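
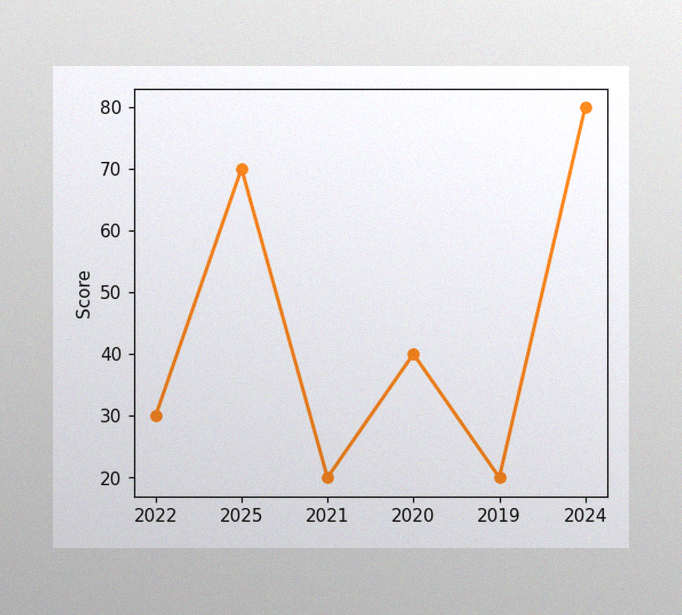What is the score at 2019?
The image has some photo noise and uneven lighting. At 2019, the line is at 20.

20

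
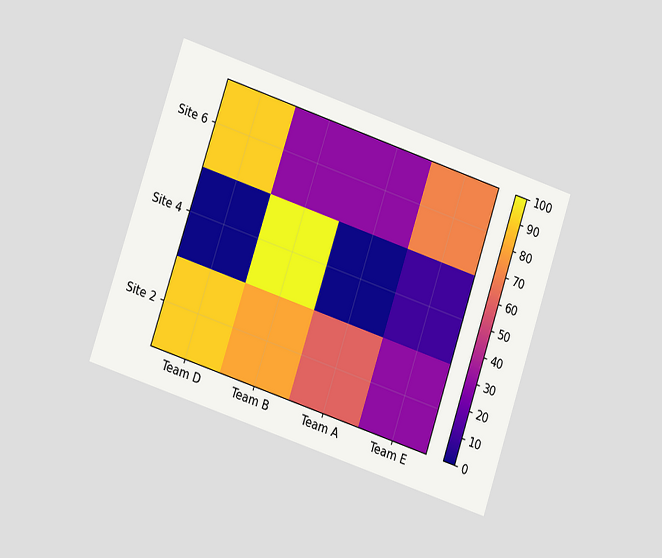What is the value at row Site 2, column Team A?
60

The chart is tilted about 18° clockwise and viewed at a slight angle. Matching cell (Site 2, Team A) against the colorbar gives 60.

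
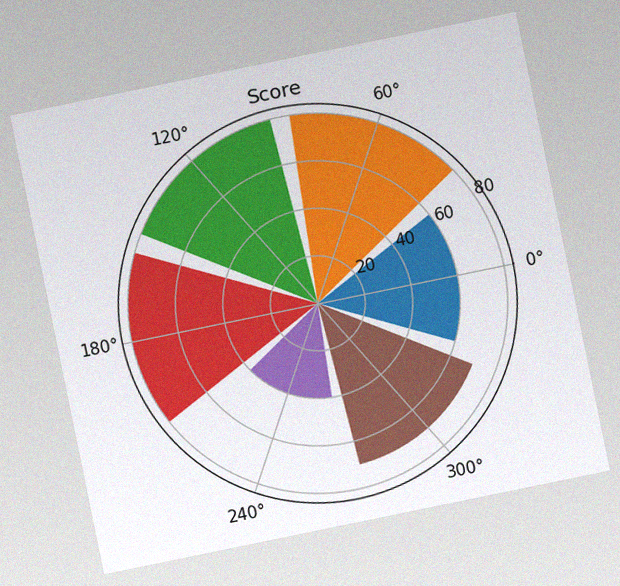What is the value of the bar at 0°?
The chart is tilted about 12° counter-clockwise, with some photo noise. The bar at 0° reaches 60 on the radial axis.

60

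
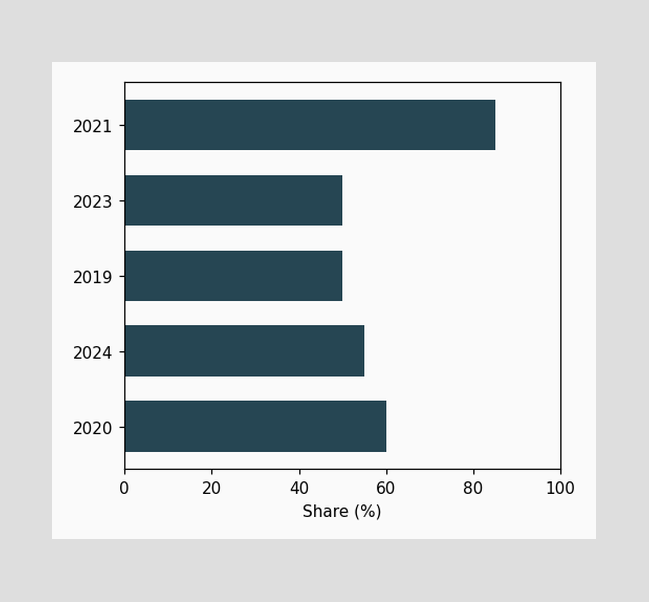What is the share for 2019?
Reading along the chart's x-axis, the 2019 bar reaches 50%.

50%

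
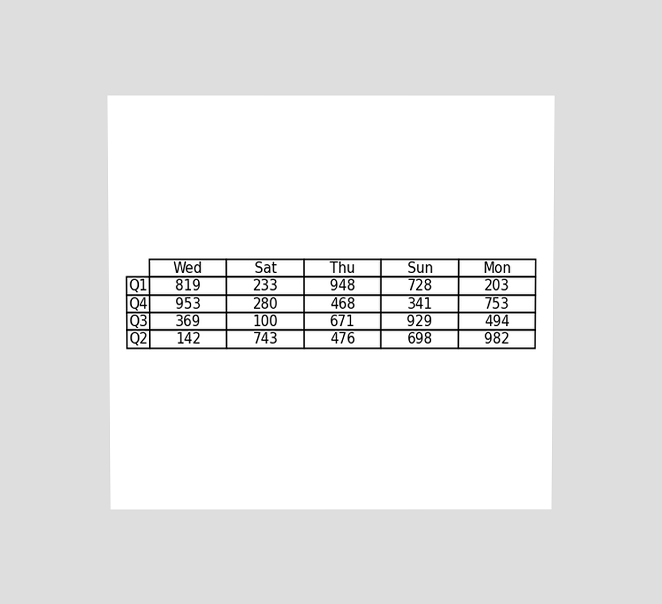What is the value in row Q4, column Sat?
280

The chart is viewed slightly from above. The (Q4, Sat) cell reads 280.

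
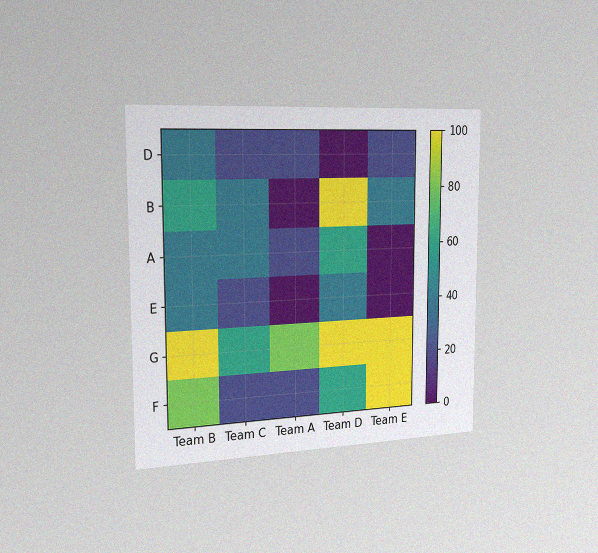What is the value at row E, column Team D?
40

The chart is viewed slightly from the left, with some photo noise. Matching cell (E, Team D) against the colorbar gives 40.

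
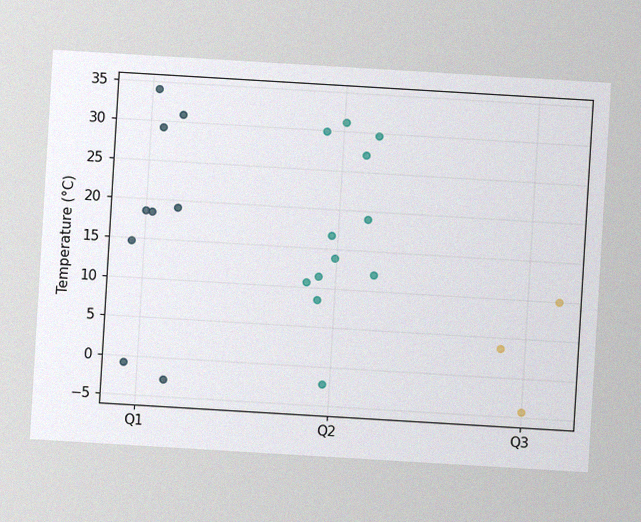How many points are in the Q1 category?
9

The chart is tilted about 3° clockwise, with some photo noise. Counting the markers in the Q1 column gives 9.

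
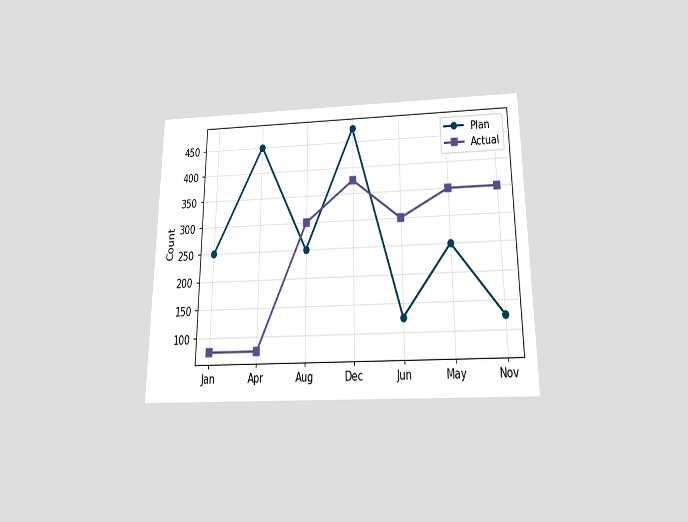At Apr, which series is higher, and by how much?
The chart is viewed slightly from below. At Apr, Plan sits above the other line by 375.

Plan, by 375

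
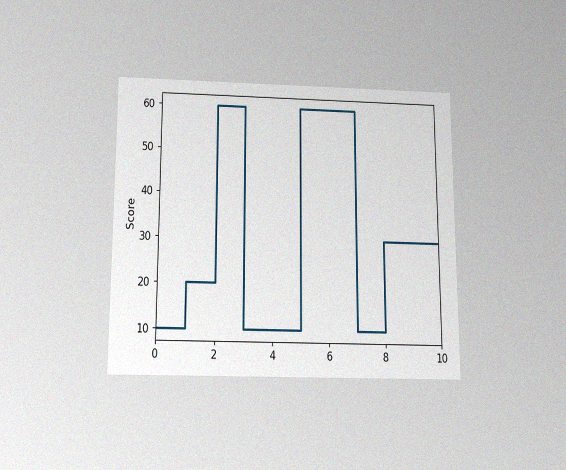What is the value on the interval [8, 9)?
30

The chart is viewed slightly from below, with some photo noise. On [8, 9) the step sits at 30.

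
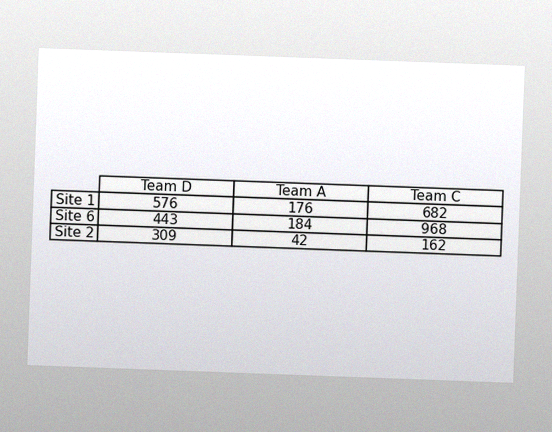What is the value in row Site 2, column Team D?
309

The chart is tilted about 2° clockwise, with some photo noise. The (Site 2, Team D) cell reads 309.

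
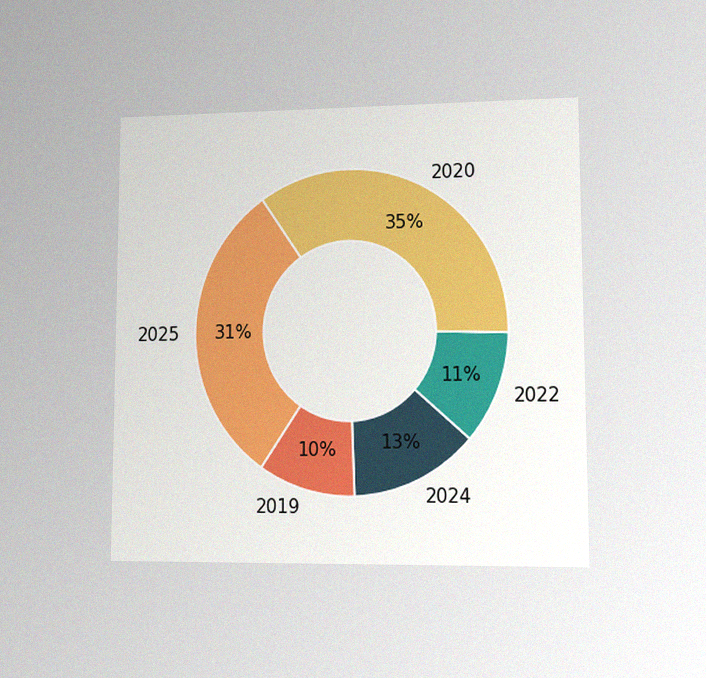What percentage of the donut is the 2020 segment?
The chart is viewed at a slight angle, with some photo noise. The 2020 segment takes up 35% of the ring.

35%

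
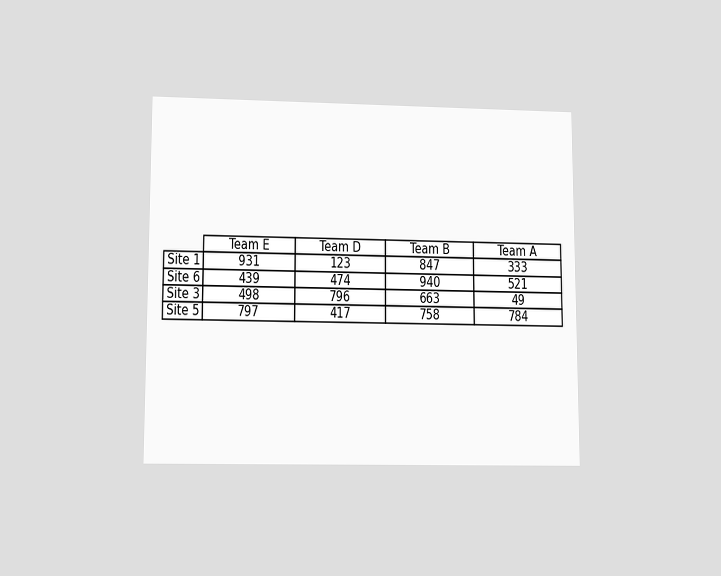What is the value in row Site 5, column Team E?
The chart is viewed at a slight angle. The (Site 5, Team E) cell reads 797.

797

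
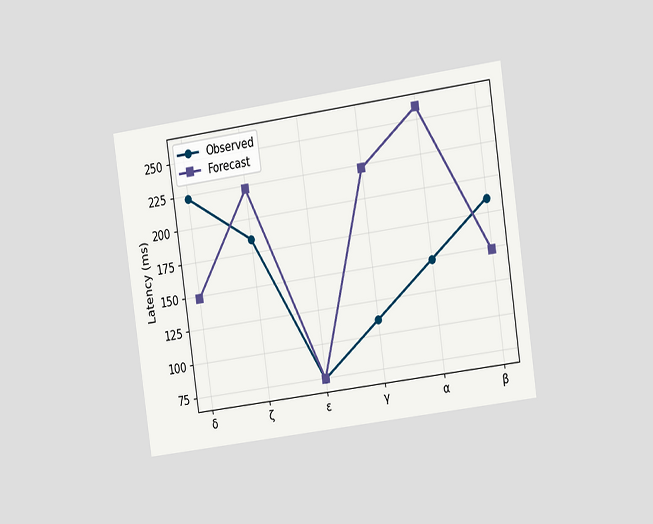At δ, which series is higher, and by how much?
Observed, by 74ms

The chart is tilted about 8° counter-clockwise and viewed slightly from the right. At δ, Observed sits above the other line by 74ms.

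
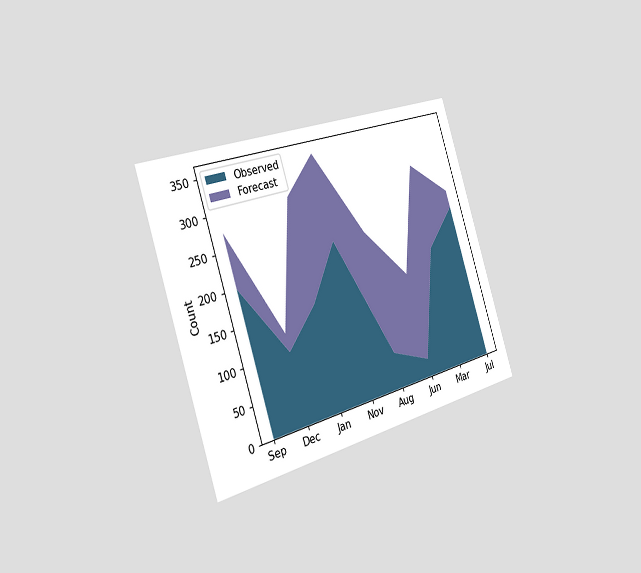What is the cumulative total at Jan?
300

The chart is tilted about 18° counter-clockwise and viewed slightly from the left. The stacked total at Jan reaches 300.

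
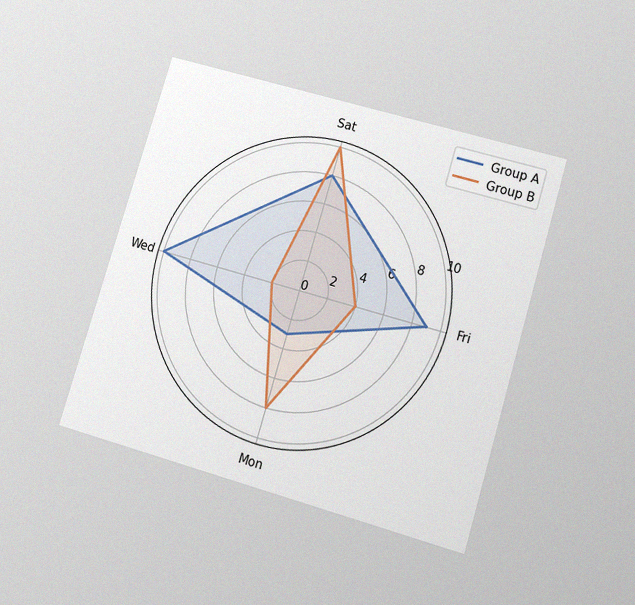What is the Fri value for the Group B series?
The chart is tilted about 17° clockwise and viewed slightly from below, with some photo noise. On the Fri axis, Group B reaches 4.

4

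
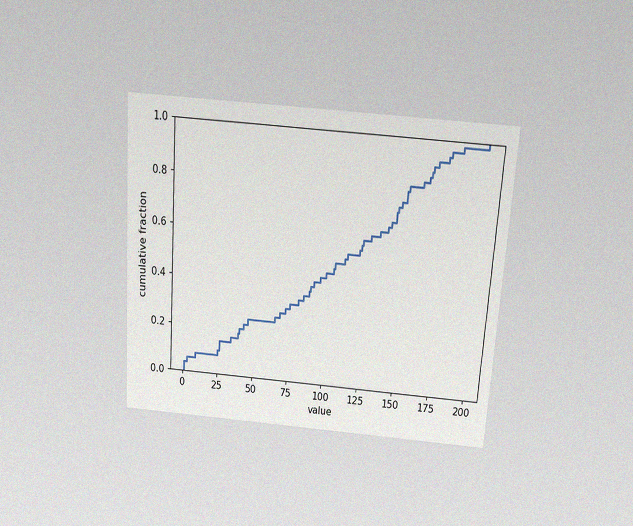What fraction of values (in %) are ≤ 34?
The chart is tilted about 4° clockwise and viewed slightly from above, with some photo noise. At x=34 the ECDF step is at 16%.

16%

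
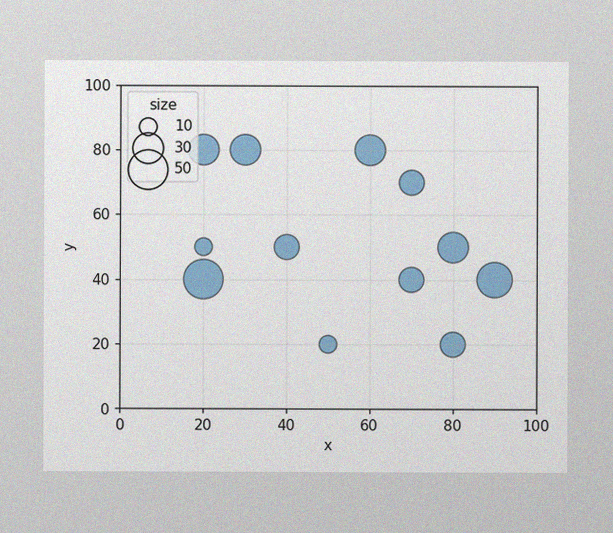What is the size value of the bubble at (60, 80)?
The image has some photo noise and uneven lighting. Matching the bubble at (60, 80) against the size legend gives 30.

30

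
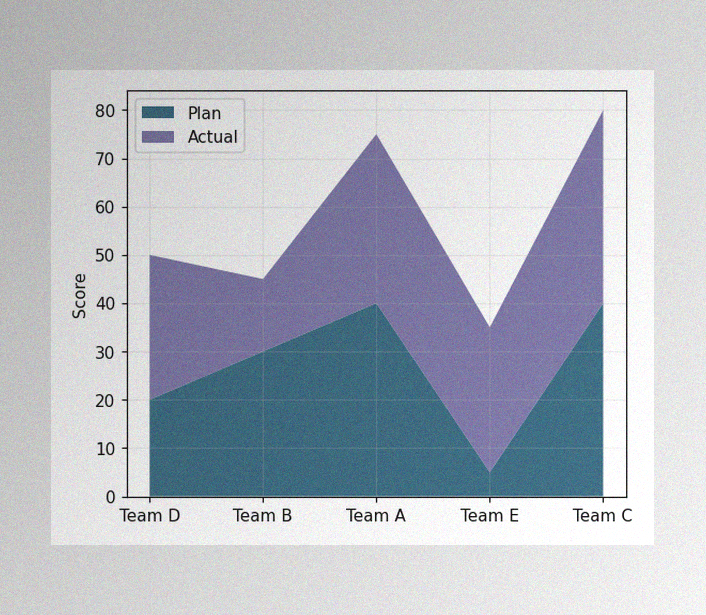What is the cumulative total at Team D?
50

The image has some photo noise and uneven lighting. The stacked total at Team D reaches 50.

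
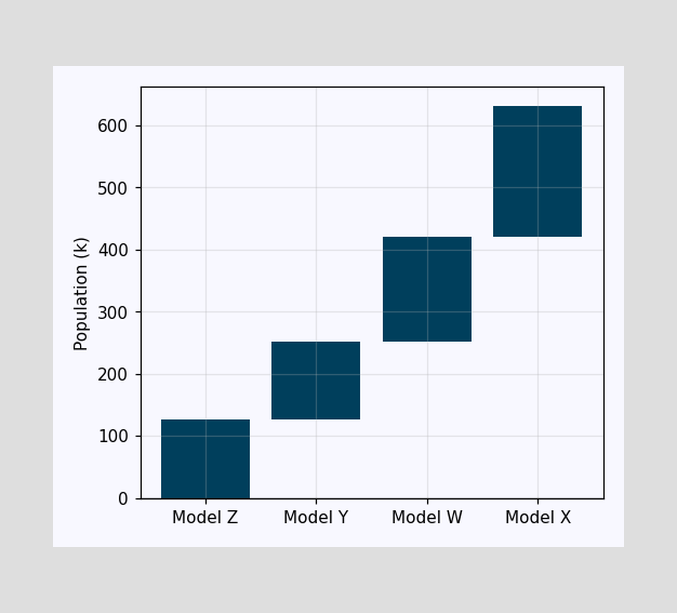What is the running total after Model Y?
252k

After Model Y the running total reaches 252k.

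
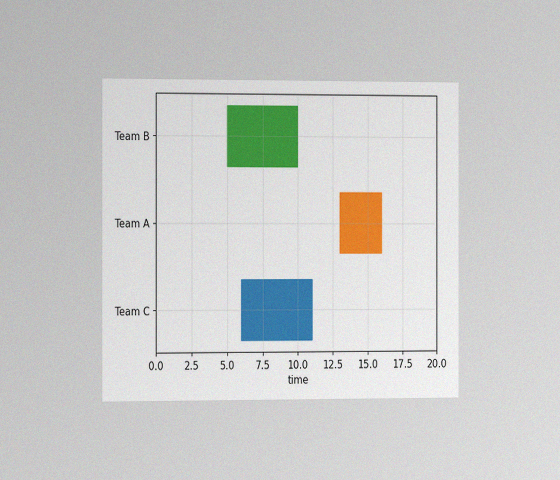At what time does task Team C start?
The chart is viewed slightly from the left, with some photo noise. The Team C bar begins at t=6.

6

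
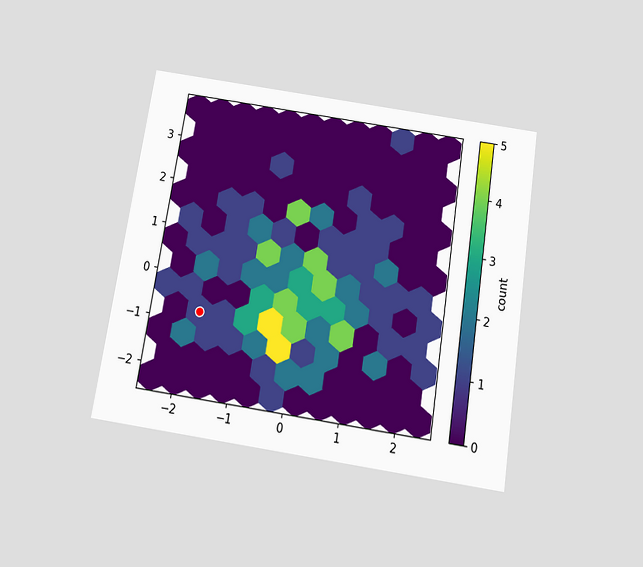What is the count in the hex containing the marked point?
The chart is tilted about 9° clockwise and viewed slightly from below. The marked hex reads 1 on the colorbar.

1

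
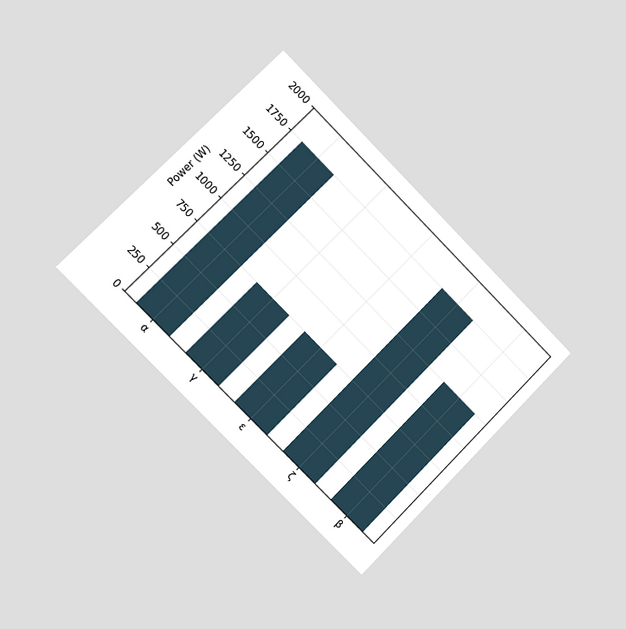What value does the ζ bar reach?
1750W

The chart is tilted about 45° clockwise and viewed slightly from the left. Reading along the chart's y-axis, the ζ bar reaches 1750W.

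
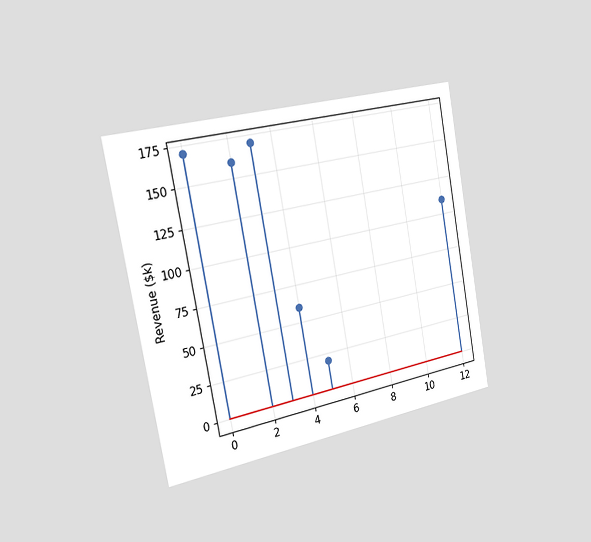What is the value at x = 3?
$170k

The chart is tilted about 10° counter-clockwise and viewed slightly from the left. The stem at x=3 reaches $170k.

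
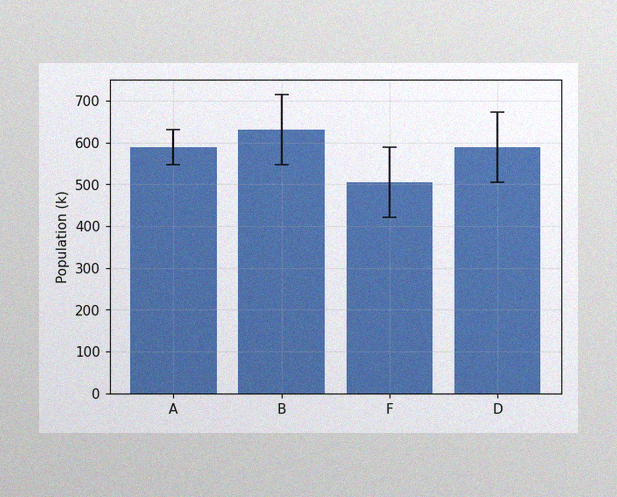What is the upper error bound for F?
588k

The image has some photo noise and uneven lighting. The F bar's upper whisker reaches 588k.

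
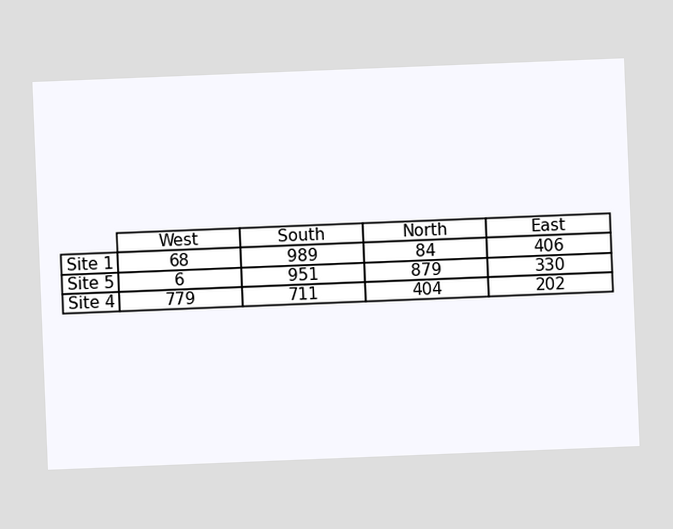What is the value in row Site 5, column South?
The chart is tilted about 2° counter-clockwise. The (Site 5, South) cell reads 951.

951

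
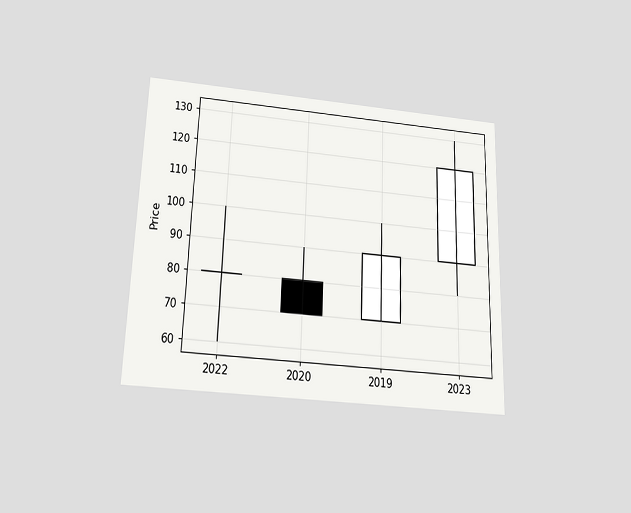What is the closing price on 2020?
The chart is viewed slightly from below. The 2020 candle closes at 70.

70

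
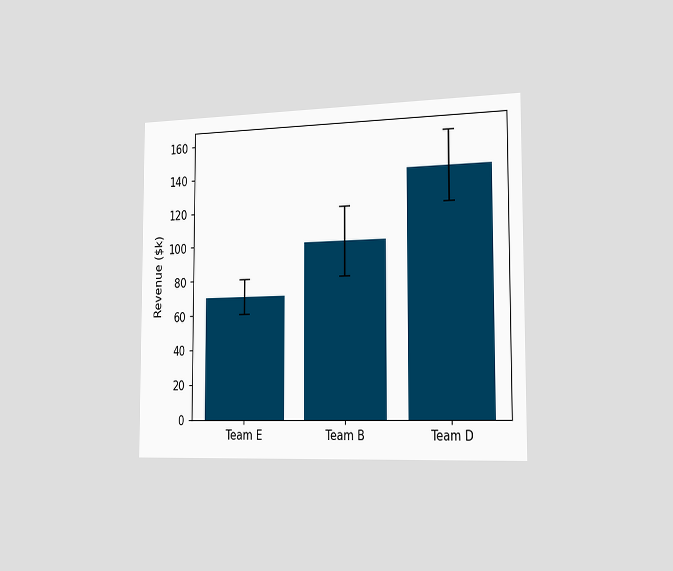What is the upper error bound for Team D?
The chart is viewed slightly from the right. The Team D bar's upper whisker reaches $160k.

$160k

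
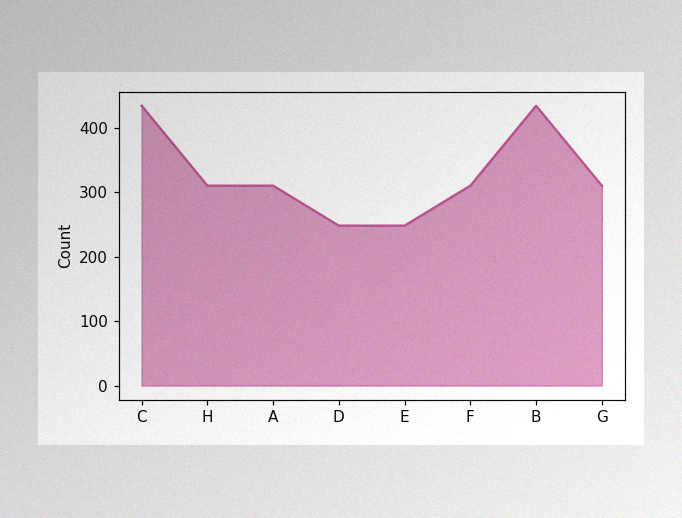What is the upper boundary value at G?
310

The image has some photo noise and uneven lighting. At G the upper boundary is at 310.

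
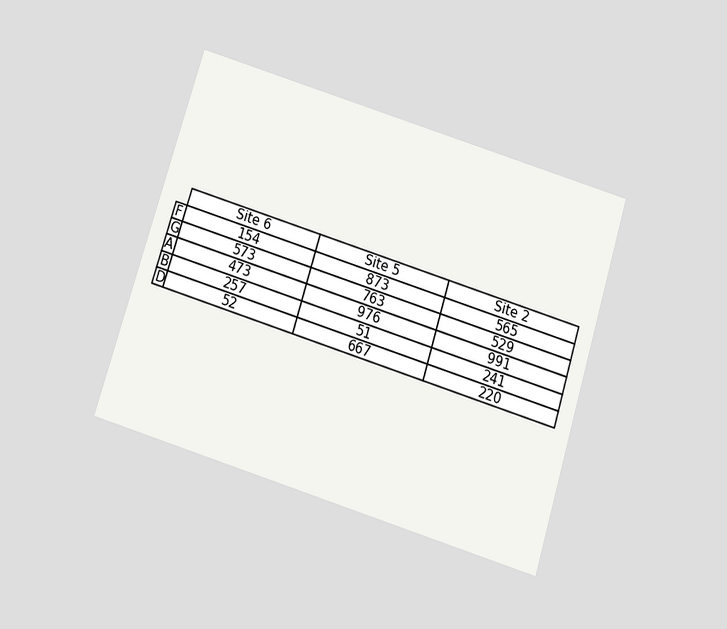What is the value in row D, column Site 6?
The chart is tilted about 17° clockwise and viewed slightly from below. The (D, Site 6) cell reads 52.

52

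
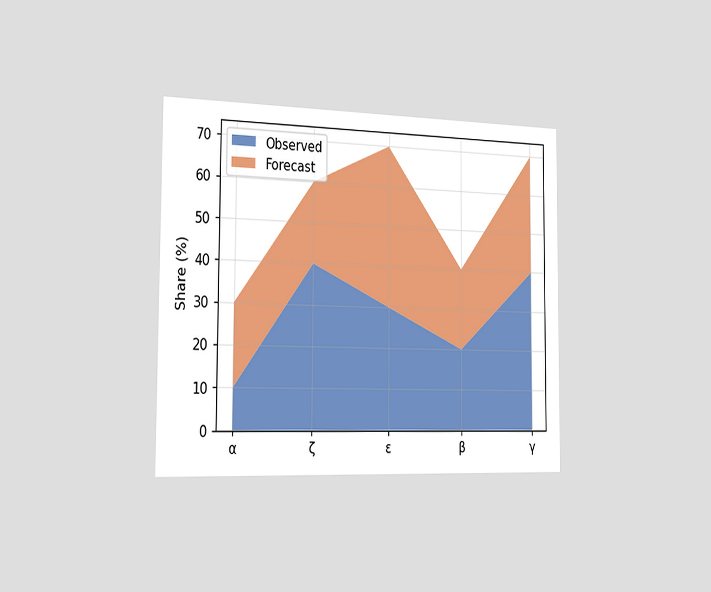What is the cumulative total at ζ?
60%

The chart is viewed slightly from the left. The stacked total at ζ reaches 60%.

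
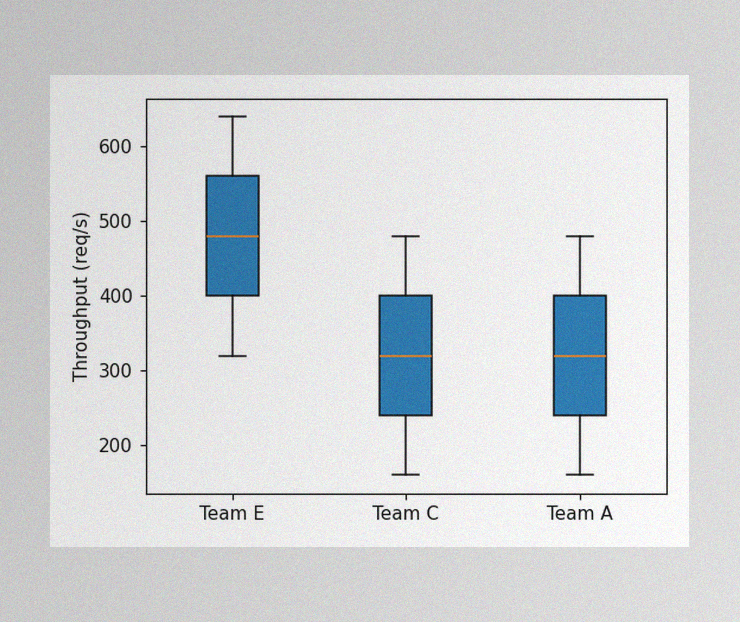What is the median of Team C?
320req/s

The image has some photo noise and uneven lighting. The median line in the Team C box sits at 320req/s.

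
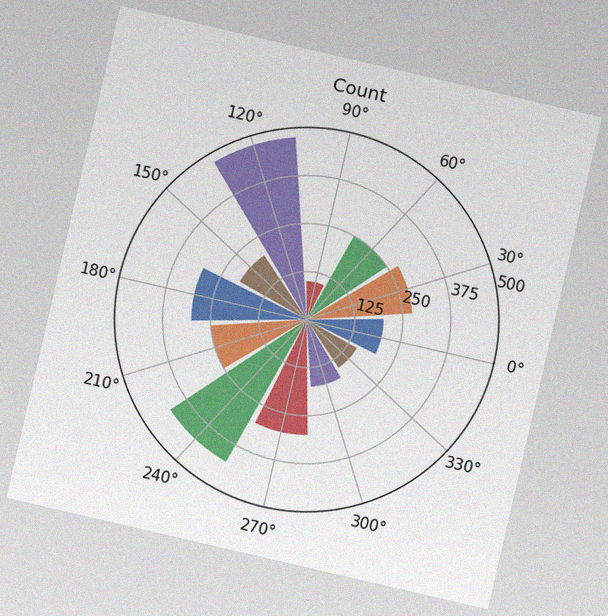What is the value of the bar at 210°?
The chart is tilted about 13° clockwise, with some photo noise. The bar at 210° reaches 250 on the radial axis.

250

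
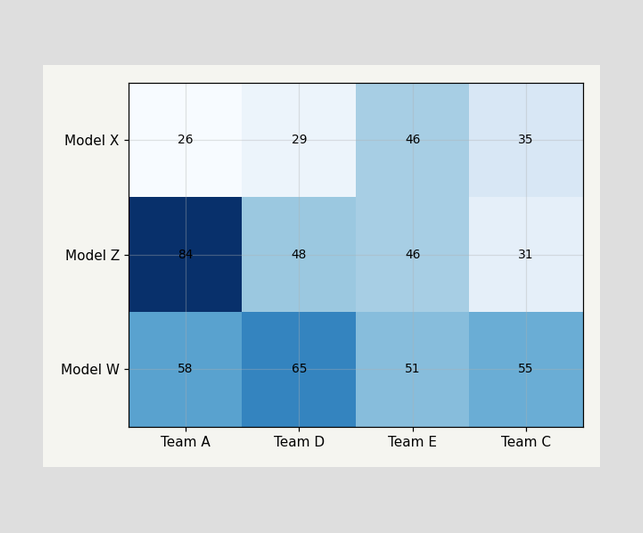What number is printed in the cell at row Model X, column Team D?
29

The (Model X, Team D) cell reads 29.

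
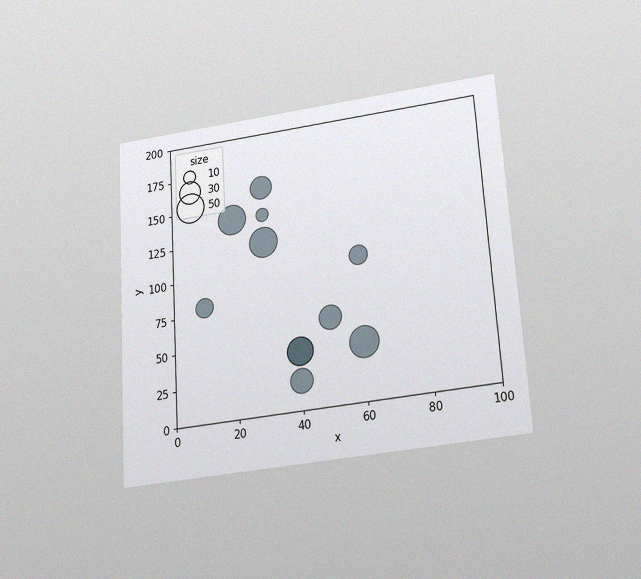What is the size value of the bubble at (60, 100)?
20

The chart is tilted about 4° counter-clockwise and viewed slightly from below, with some photo noise. Matching the bubble at (60, 100) against the size legend gives 20.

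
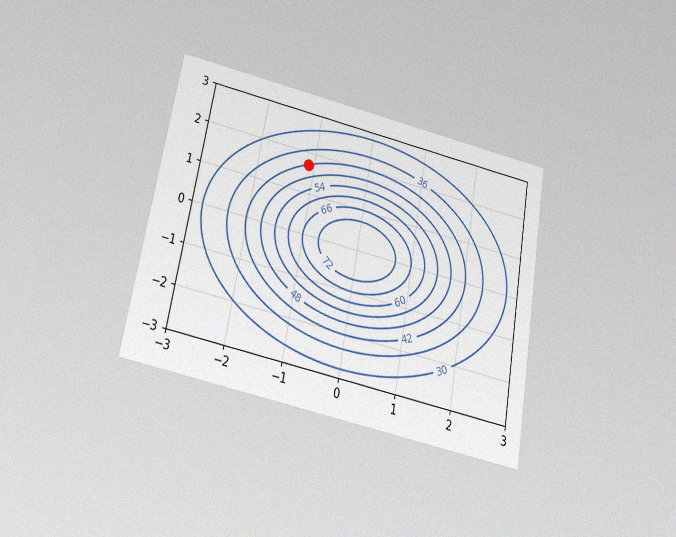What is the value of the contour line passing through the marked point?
42

The chart is tilted about 10° clockwise and viewed slightly from below, with some photo noise. The marked point sits on the contour labelled 42.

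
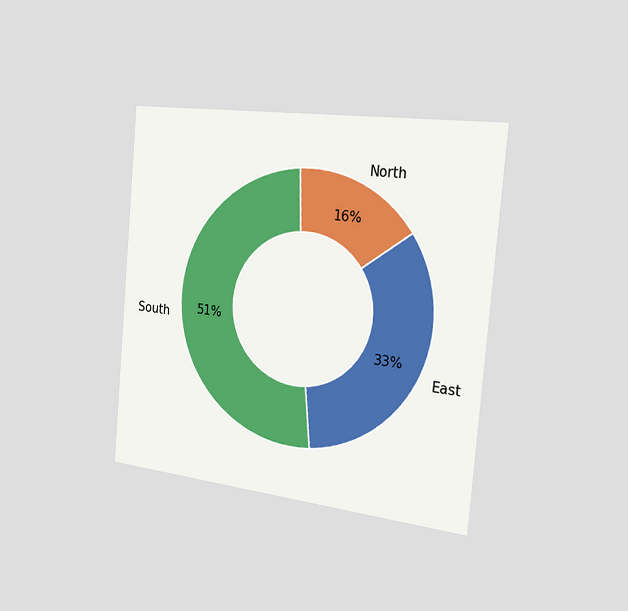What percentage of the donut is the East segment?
The chart is tilted about 5° clockwise and viewed slightly from the right. The East segment takes up 33% of the ring.

33%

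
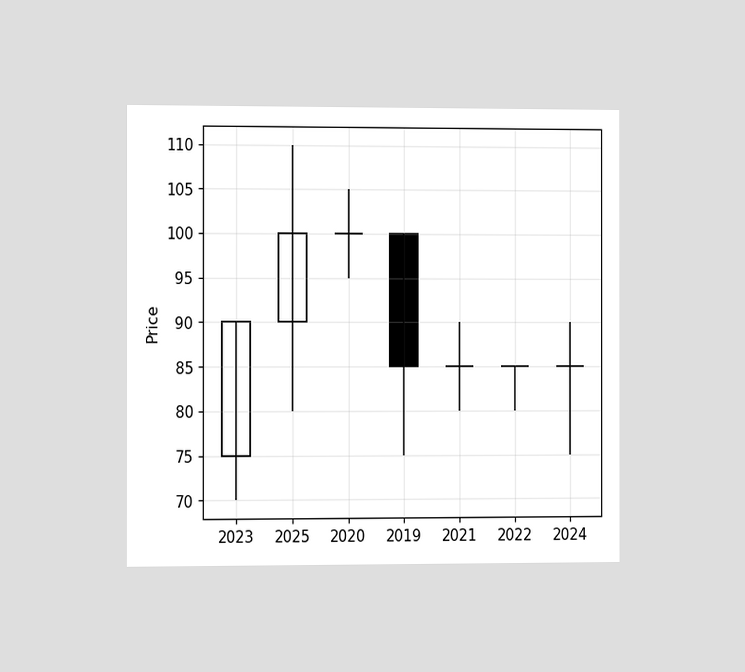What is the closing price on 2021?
The chart is viewed slightly from the left. The 2021 candle closes at 85.

85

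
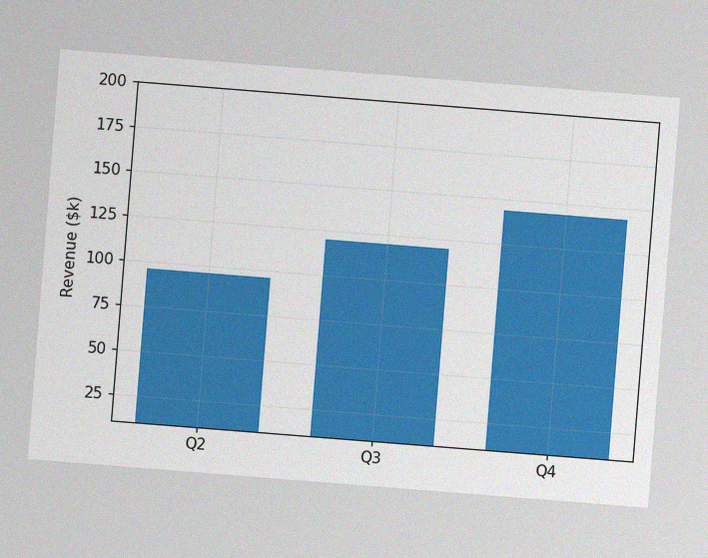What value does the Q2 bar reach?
The chart is tilted about 5° clockwise, with some photo noise. Reading along the chart's y-axis, the Q2 bar reaches $96k.

$96k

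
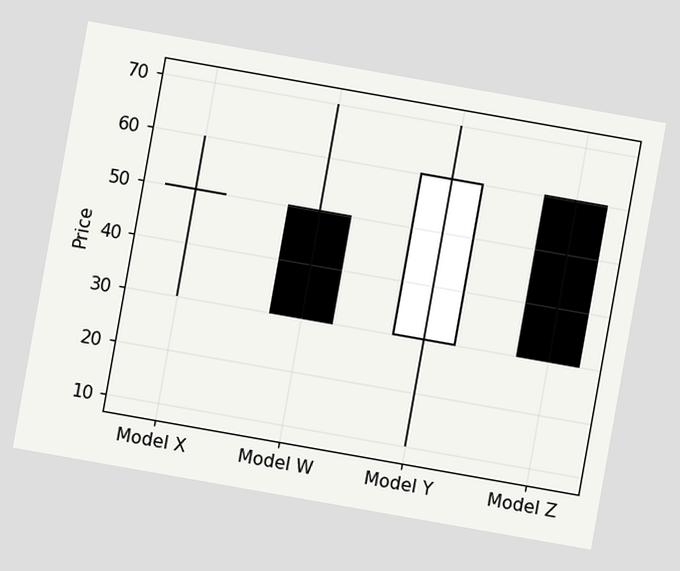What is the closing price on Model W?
The chart is tilted about 10° clockwise. The Model W candle closes at 30.

30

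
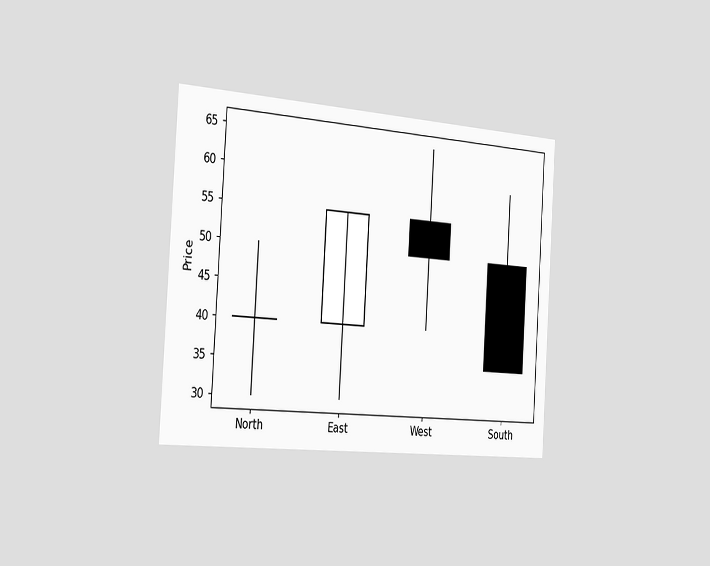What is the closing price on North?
40

The chart is tilted about 4° clockwise and viewed slightly from the left. The North candle closes at 40.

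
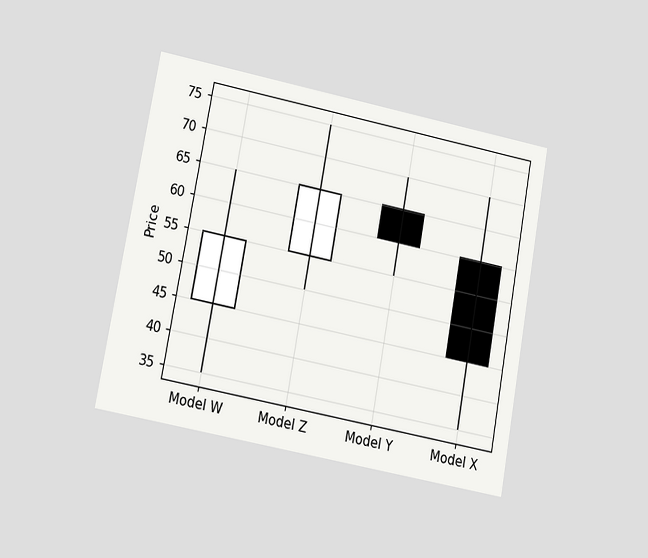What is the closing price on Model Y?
The chart is tilted about 10° clockwise and viewed at a slight angle. The Model Y candle closes at 60.

60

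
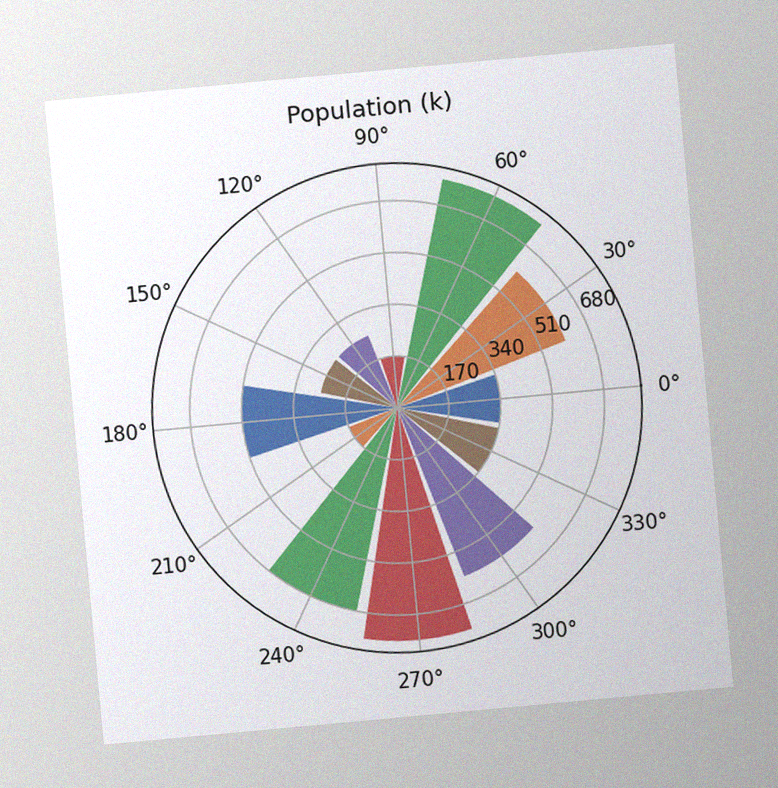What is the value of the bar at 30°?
The chart is tilted about 5° counter-clockwise, with some photo noise. The bar at 30° reaches 595k on the radial axis.

595k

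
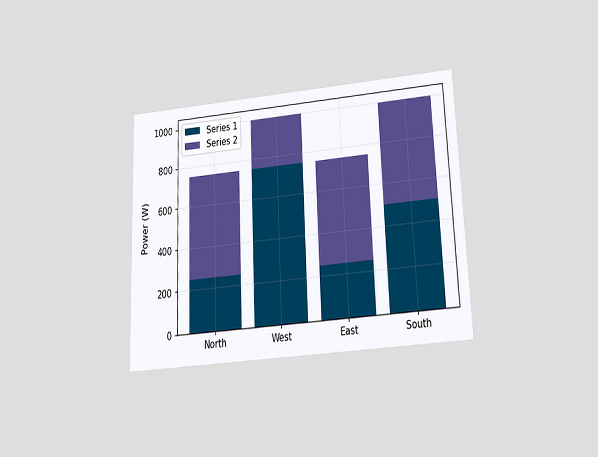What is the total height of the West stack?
The chart is tilted about 2° counter-clockwise and viewed slightly from below. The West stack's top reaches 1000W on the y-axis.

1000W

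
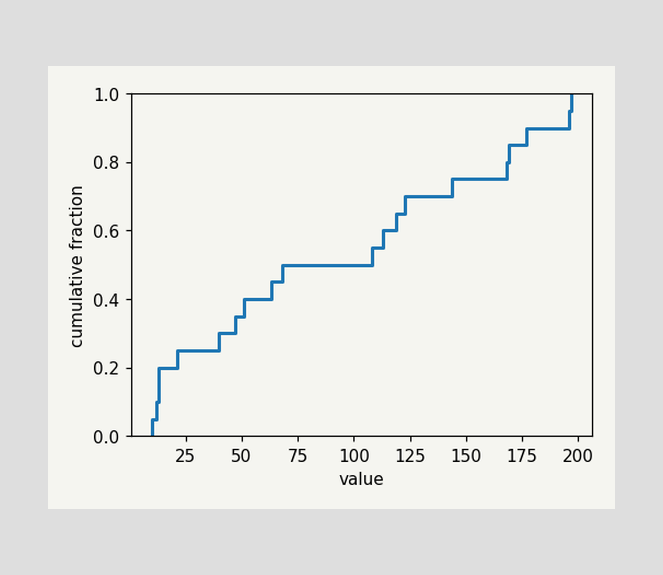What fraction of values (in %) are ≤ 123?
70%

At x=123 the ECDF step is at 70%.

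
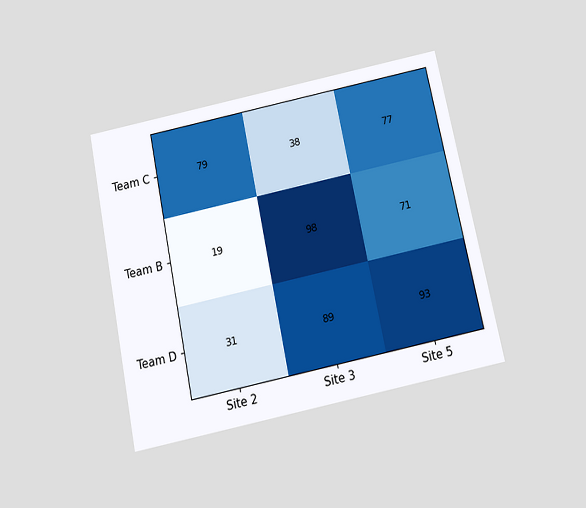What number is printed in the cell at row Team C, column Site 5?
The chart is tilted about 12° counter-clockwise and viewed slightly from below. The (Team C, Site 5) cell reads 77.

77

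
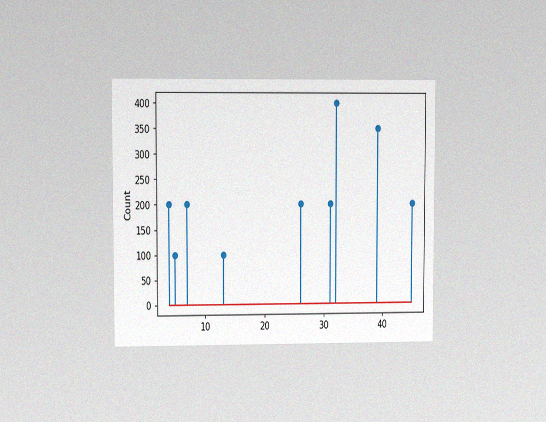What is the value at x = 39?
The chart is viewed at a slight angle, with some photo noise. The stem at x=39 reaches 350.

350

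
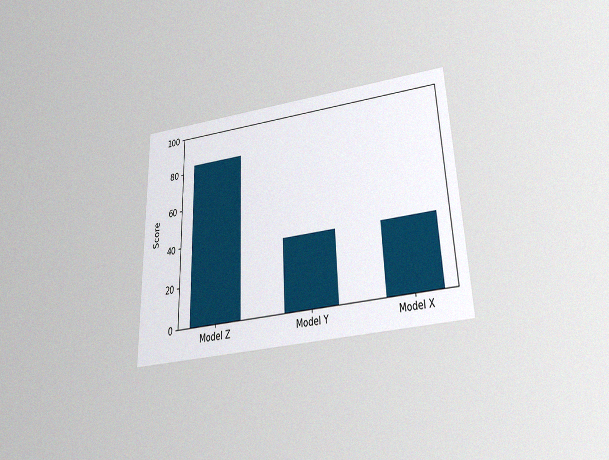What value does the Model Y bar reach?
The chart is tilted about 2° counter-clockwise and viewed slightly from below, with some photo noise. Reading along the chart's y-axis, the Model Y bar reaches 36.

36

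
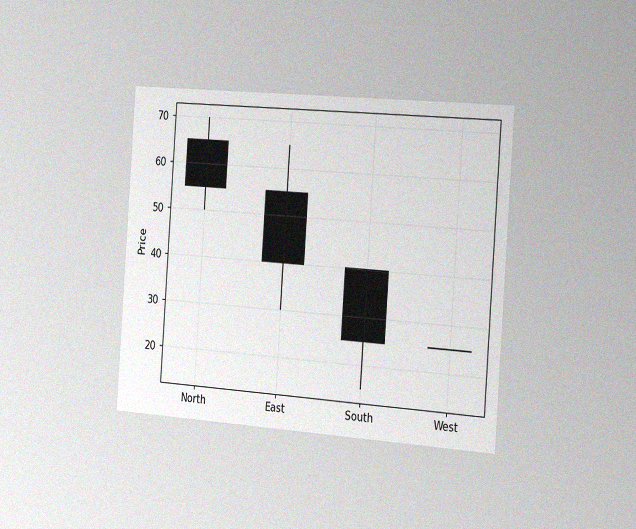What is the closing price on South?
25

The chart is tilted about 4° clockwise and viewed slightly from the right, with some photo noise. The South candle closes at 25.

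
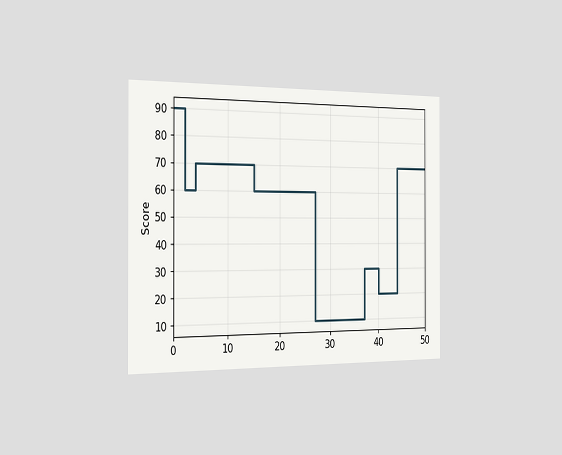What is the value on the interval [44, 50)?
The chart is viewed slightly from the left. On [44, 50) the step sits at 70.

70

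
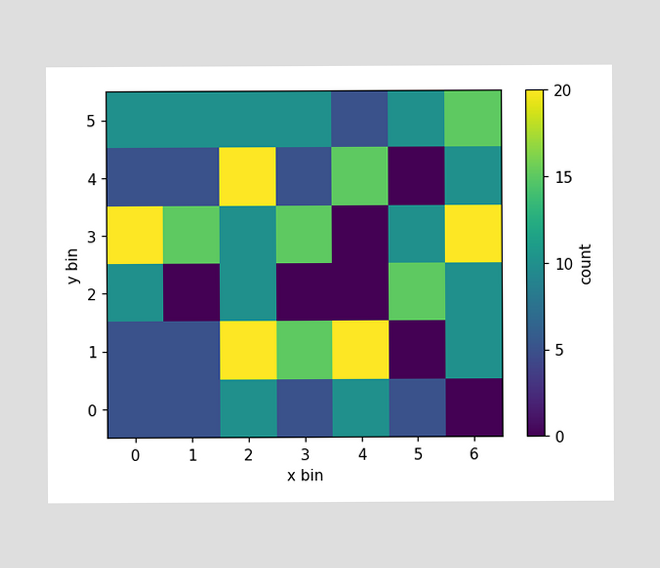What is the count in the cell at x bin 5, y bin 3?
Matching the cell (5, 3) against the colorbar gives 10.

10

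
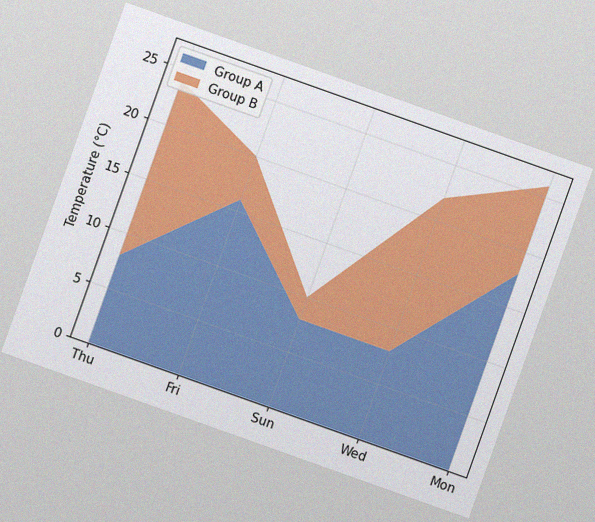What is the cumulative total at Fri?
20°C

The chart is tilted about 20° clockwise, with some photo noise. The stacked total at Fri reaches 20°C.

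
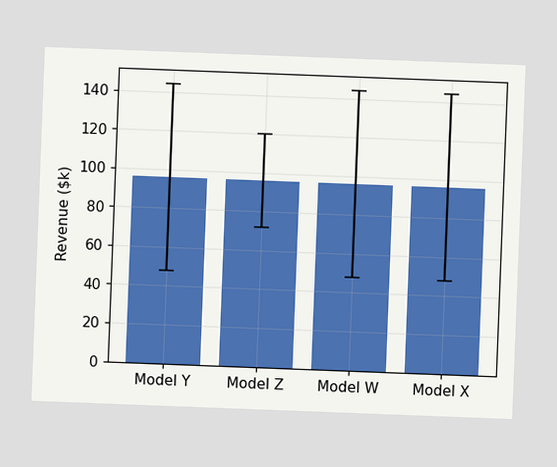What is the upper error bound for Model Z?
The chart is tilted about 2° clockwise. The Model Z bar's upper whisker reaches $120k.

$120k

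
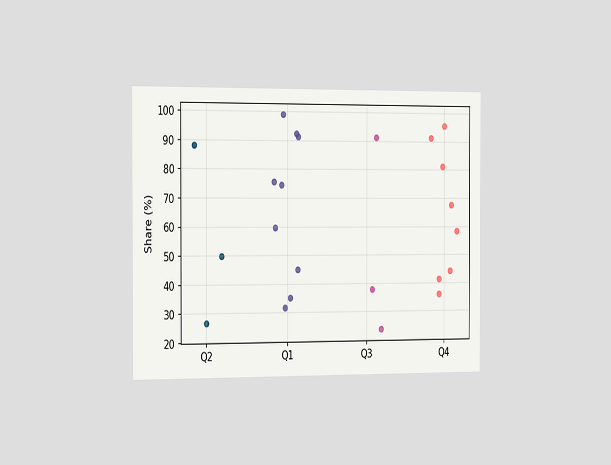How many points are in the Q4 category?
The chart is viewed slightly from the left. Counting the markers in the Q4 column gives 8.

8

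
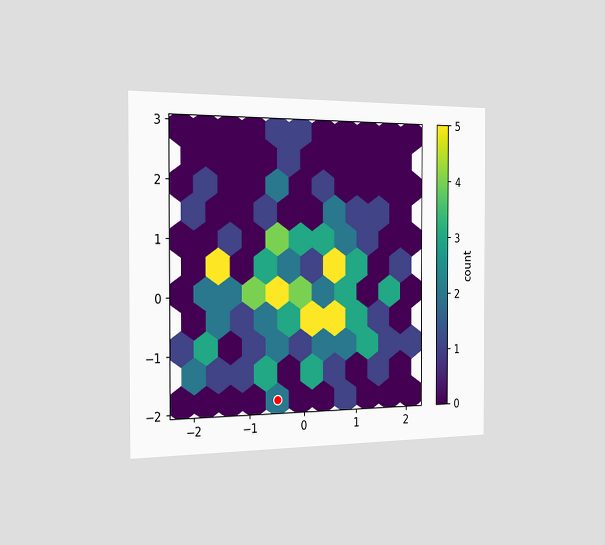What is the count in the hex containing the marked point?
2

The chart is viewed slightly from the left. The marked hex reads 2 on the colorbar.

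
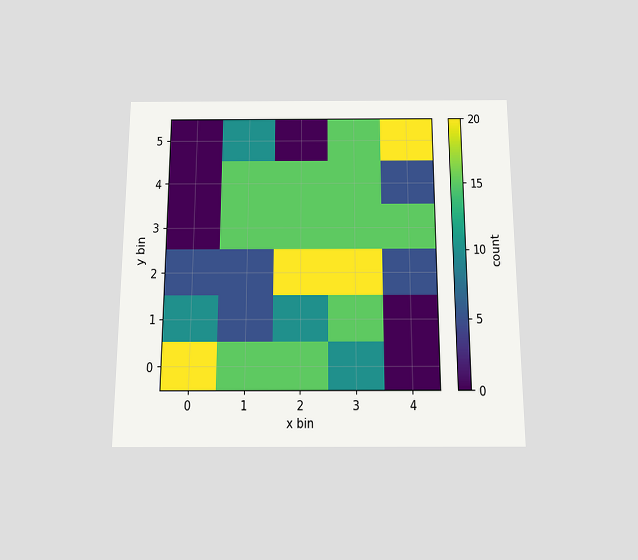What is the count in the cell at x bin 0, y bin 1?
10

The chart is viewed slightly from below. Matching the cell (0, 1) against the colorbar gives 10.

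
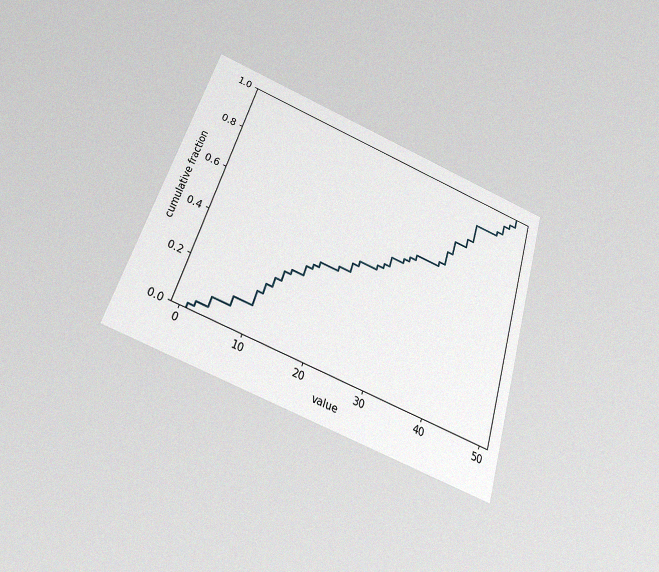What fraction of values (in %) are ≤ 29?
56%

The chart is tilted about 18° clockwise and viewed slightly from below, with some photo noise. At x=29 the ECDF step is at 56%.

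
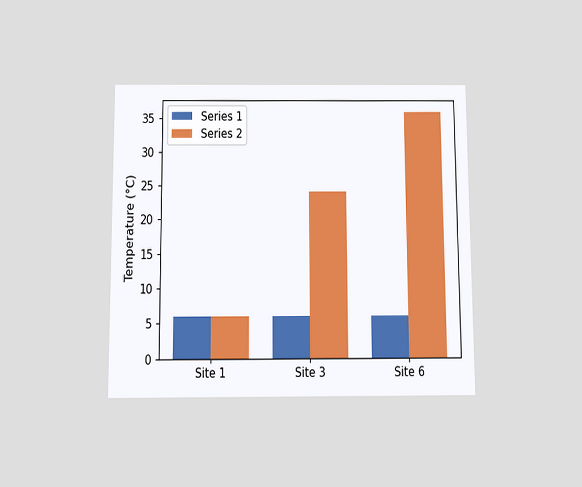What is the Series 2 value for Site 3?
24°C

The chart is viewed slightly from below. The Series 2 bar at Site 3 reaches 24°C on the y-axis.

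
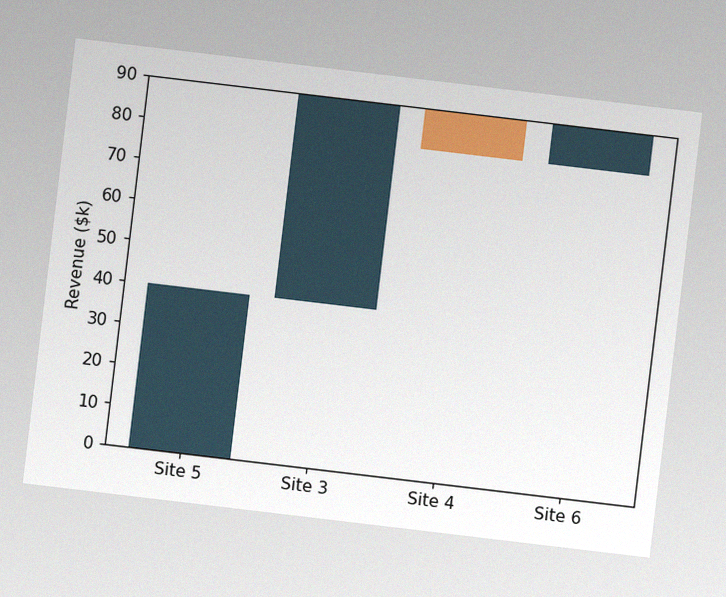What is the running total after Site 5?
$40k

The chart is tilted about 7° clockwise, with some photo noise. After Site 5 the running total reaches $40k.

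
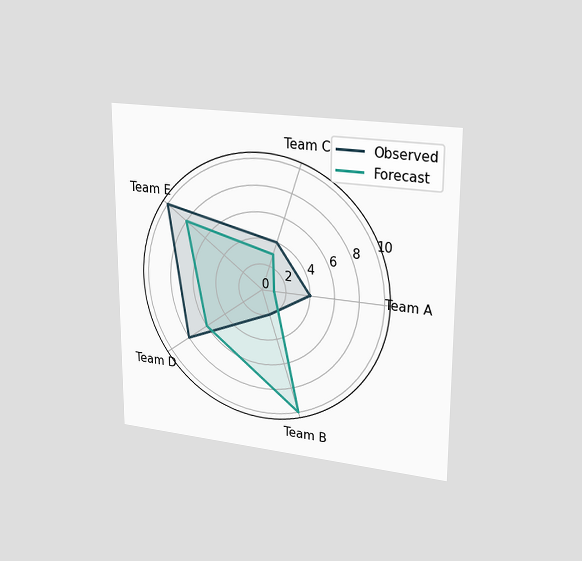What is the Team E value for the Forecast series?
The chart is viewed slightly from the right. On the Team E axis, Forecast reaches 8.

8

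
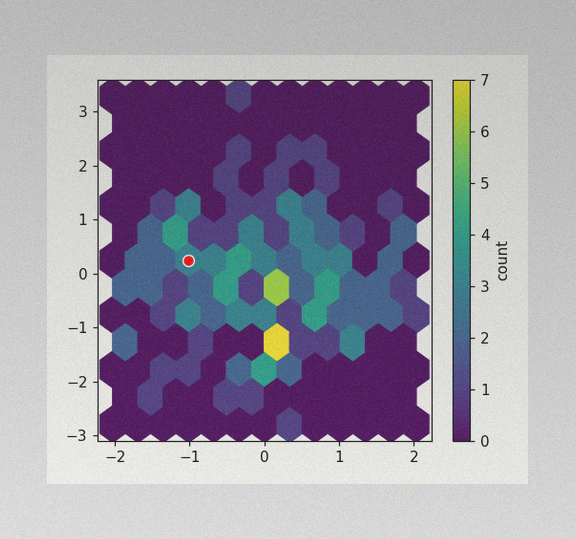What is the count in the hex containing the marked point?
The image has some photo noise and uneven lighting. The marked hex reads 3 on the colorbar.

3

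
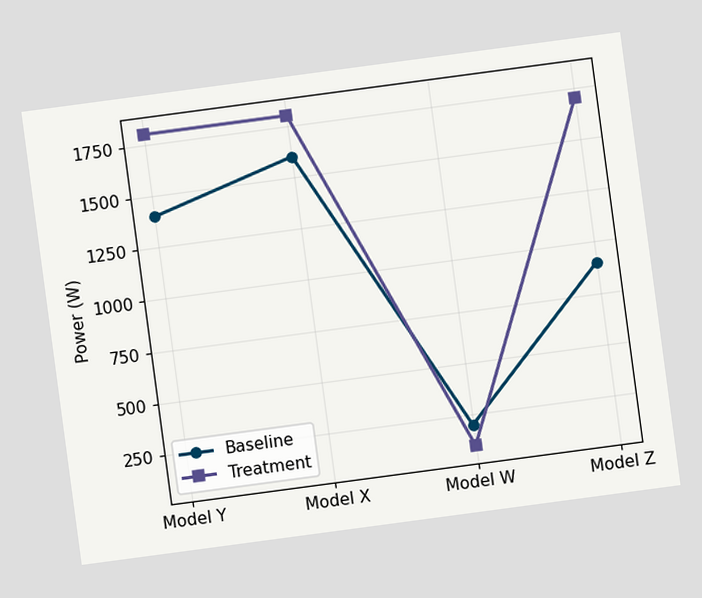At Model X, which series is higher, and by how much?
The chart is tilted about 8° counter-clockwise. At Model X, Treatment sits above the other line by 200W.

Treatment, by 200W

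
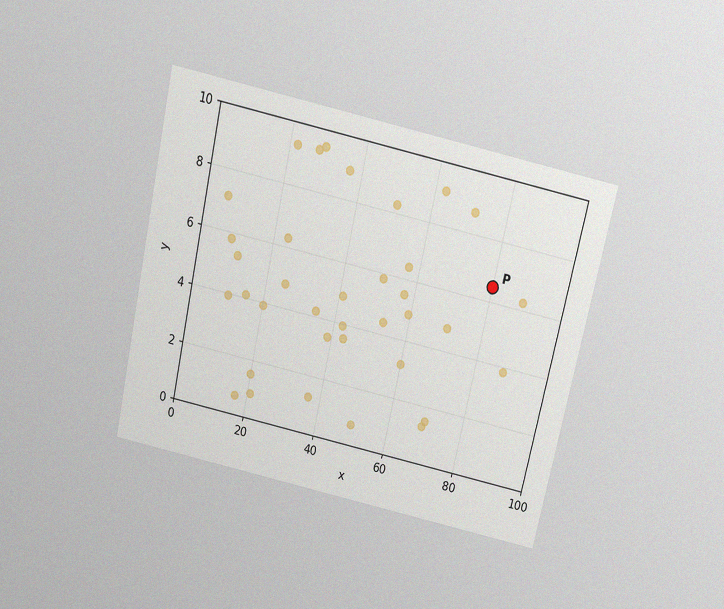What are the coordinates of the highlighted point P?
(80, 6.5)

The chart is tilted about 13° clockwise and viewed slightly from above, with some photo noise. Following the gridlines from P to each axis, P sits at (80, 6.5).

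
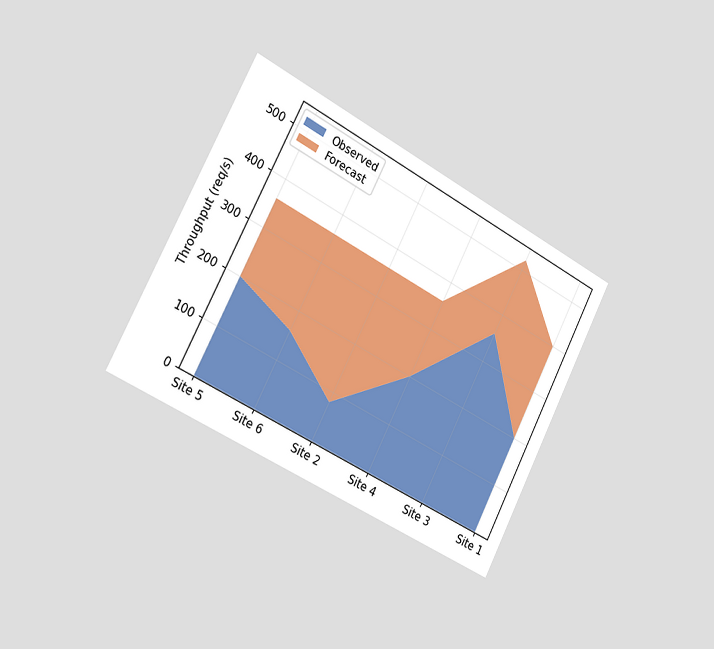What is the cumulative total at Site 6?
The chart is tilted about 27° clockwise and viewed slightly from the left. The stacked total at Site 6 reaches 360req/s.

360req/s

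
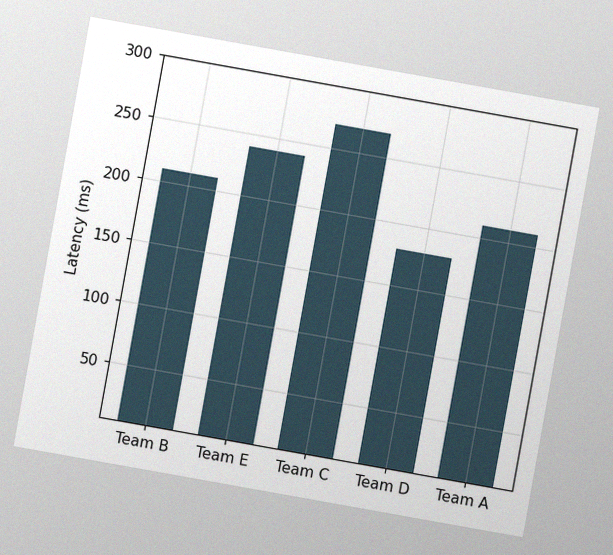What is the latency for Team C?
270ms

The chart is tilted about 10° clockwise, with some photo noise. Reading along the chart's y-axis, the Team C bar reaches 270ms.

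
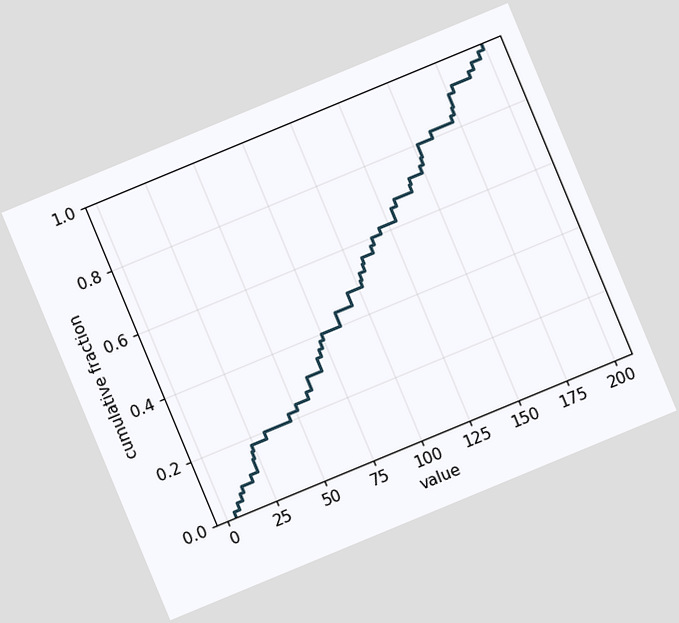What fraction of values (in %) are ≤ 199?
100%

The chart is tilted about 23° counter-clockwise. At x=199 the ECDF step is at 100%.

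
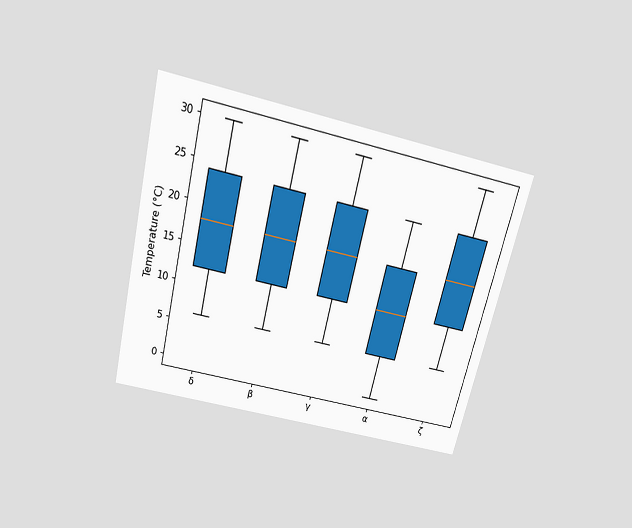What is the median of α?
12°C

The chart is tilted about 14° clockwise and viewed slightly from above. The median line in the α box sits at 12°C.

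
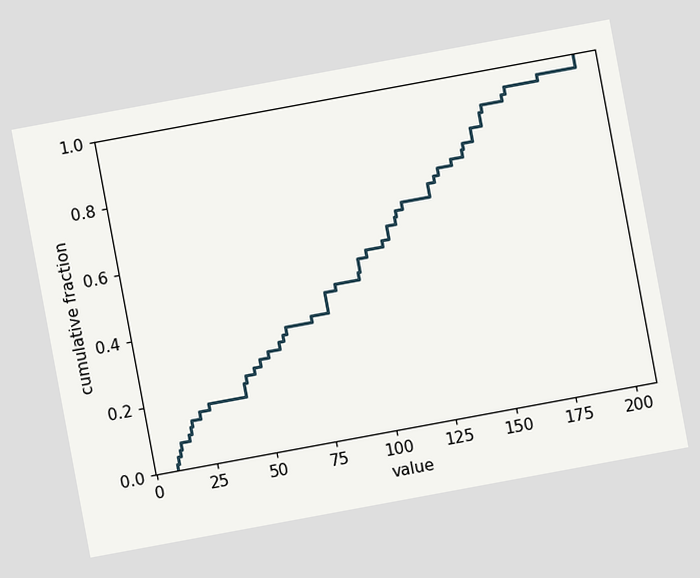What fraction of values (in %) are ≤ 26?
18%

The chart is tilted about 10° counter-clockwise. At x=26 the ECDF step is at 18%.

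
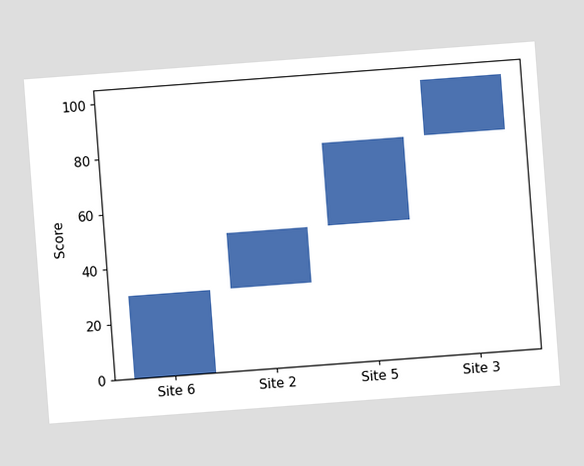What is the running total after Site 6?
The chart is tilted about 4° counter-clockwise. After Site 6 the running total reaches 30.

30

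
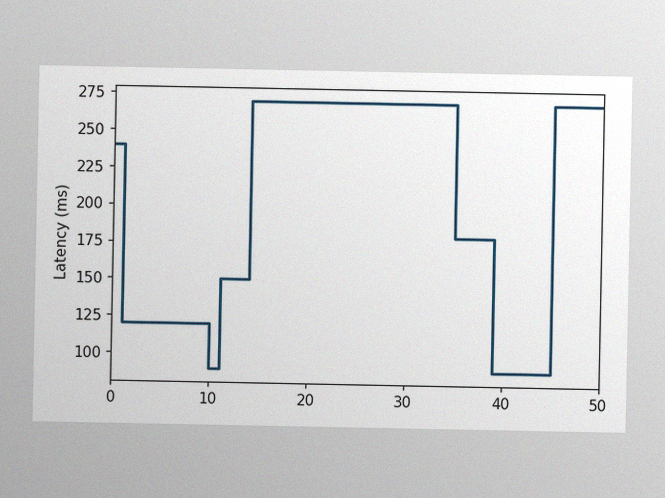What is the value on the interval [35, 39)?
The image has some photo noise and uneven lighting. On [35, 39) the step sits at 180ms.

180ms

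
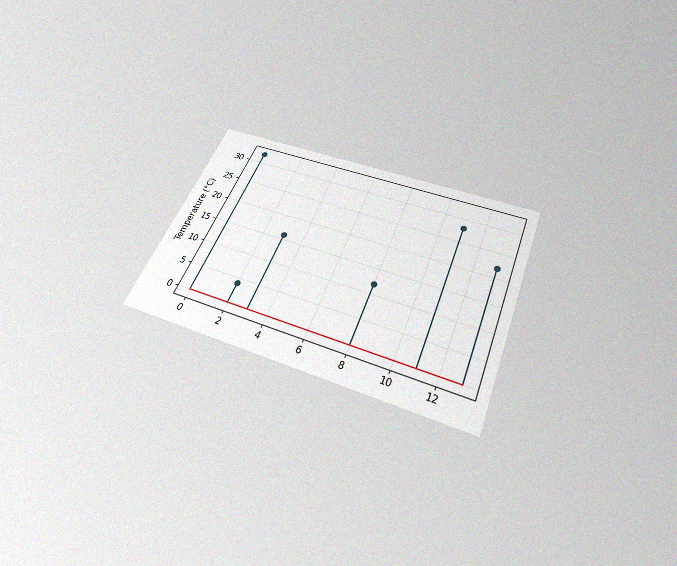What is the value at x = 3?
16°C

The chart is tilted about 23° clockwise and viewed slightly from below, with some photo noise. The stem at x=3 reaches 16°C.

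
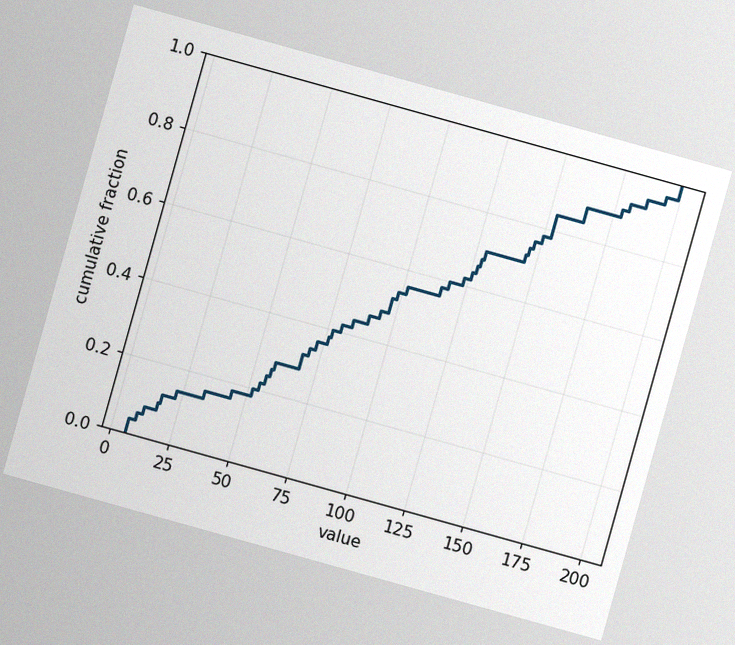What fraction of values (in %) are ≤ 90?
The chart is tilted about 16° clockwise, with some photo noise. At x=90 the ECDF step is at 46%.

46%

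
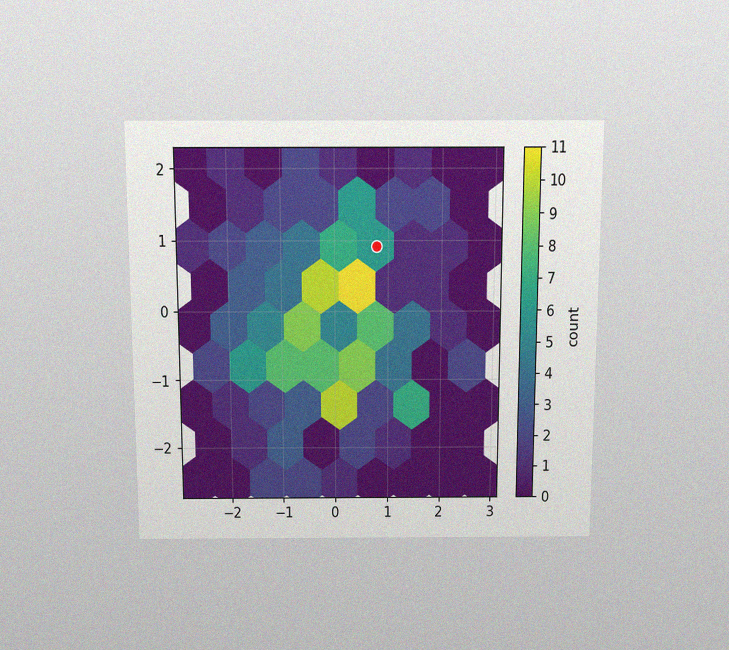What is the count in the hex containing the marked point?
The chart is viewed slightly from above, with some photo noise. The marked hex reads 6 on the colorbar.

6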